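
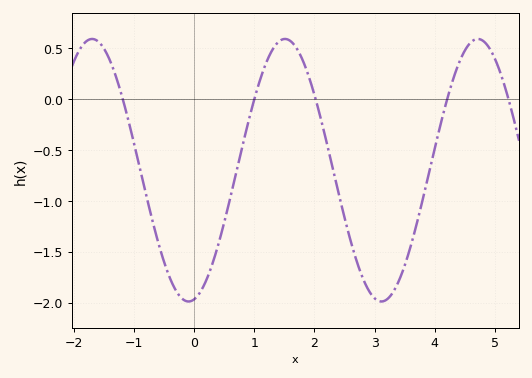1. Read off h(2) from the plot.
0.042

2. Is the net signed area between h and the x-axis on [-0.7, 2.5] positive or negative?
negative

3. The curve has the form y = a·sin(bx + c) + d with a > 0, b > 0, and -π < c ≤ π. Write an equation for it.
y = 1.29sin(1.96x - 1.39) - 0.7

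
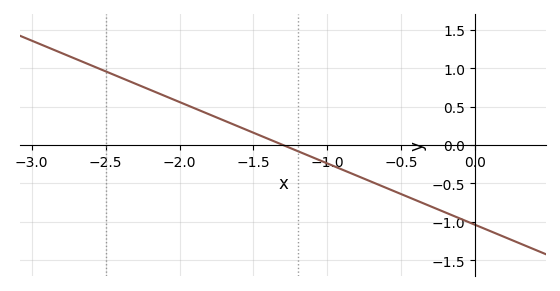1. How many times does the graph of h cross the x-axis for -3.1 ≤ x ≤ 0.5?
1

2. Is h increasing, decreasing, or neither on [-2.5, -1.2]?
decreasing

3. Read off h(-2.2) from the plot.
0.72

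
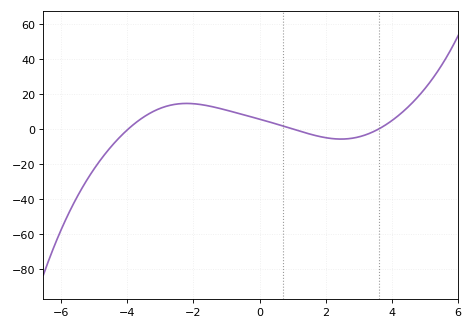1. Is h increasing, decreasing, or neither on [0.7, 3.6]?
neither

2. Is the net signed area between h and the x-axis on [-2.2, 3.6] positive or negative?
positive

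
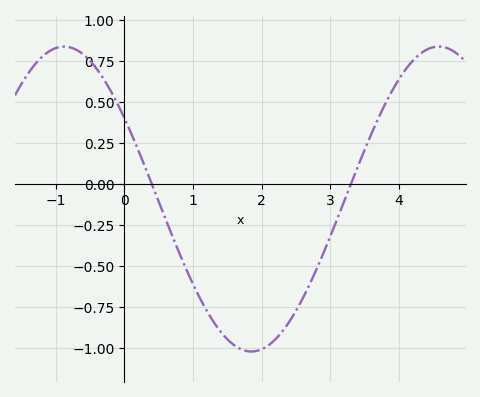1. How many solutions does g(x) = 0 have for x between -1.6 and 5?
2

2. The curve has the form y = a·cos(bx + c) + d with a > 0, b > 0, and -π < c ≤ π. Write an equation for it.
y = 0.93cos(1.1x + 1) - 0.09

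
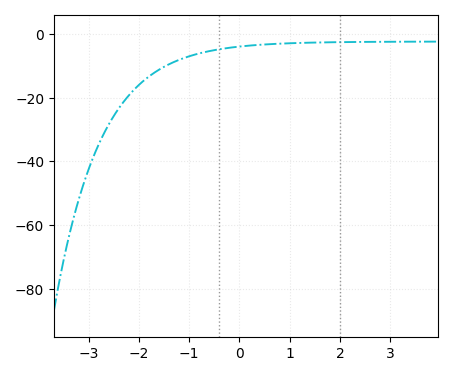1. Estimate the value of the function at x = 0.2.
-3.59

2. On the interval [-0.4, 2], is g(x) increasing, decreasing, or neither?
increasing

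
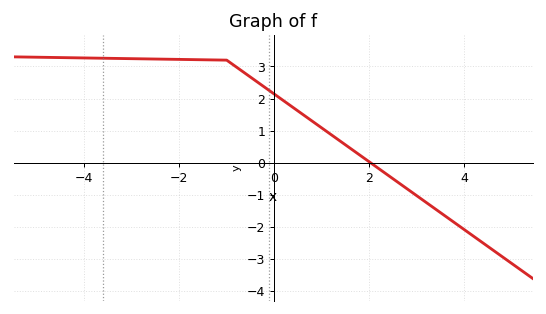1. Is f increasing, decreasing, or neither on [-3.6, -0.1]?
decreasing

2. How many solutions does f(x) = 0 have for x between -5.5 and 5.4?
1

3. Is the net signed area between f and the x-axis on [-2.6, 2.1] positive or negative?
positive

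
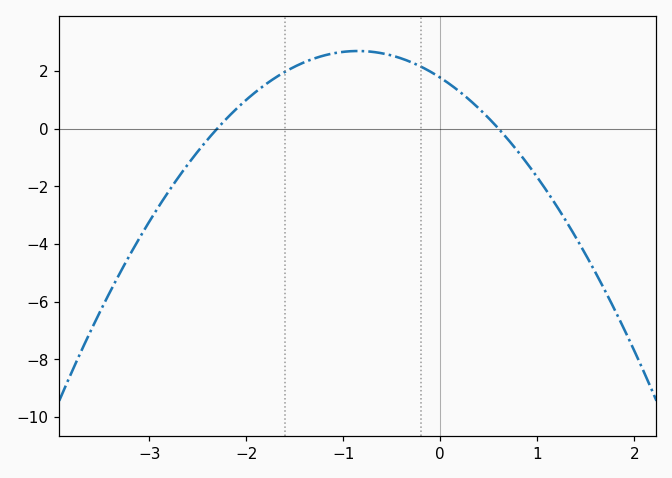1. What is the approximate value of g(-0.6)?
2.61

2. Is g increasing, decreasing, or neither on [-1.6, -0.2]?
neither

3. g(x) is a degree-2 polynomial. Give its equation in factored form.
y = -1.28(x + 2.3)(x - 0.6)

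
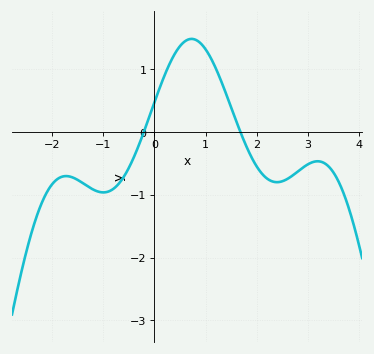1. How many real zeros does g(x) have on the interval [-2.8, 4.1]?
2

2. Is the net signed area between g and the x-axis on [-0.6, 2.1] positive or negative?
positive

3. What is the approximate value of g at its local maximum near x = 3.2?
-0.467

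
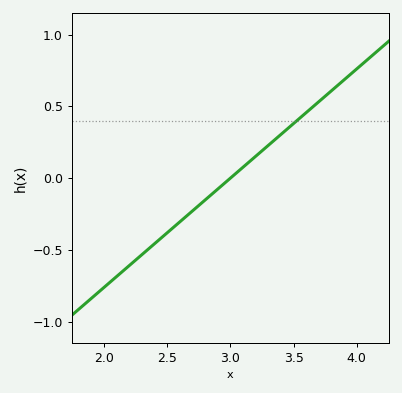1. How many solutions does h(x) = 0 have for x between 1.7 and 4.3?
1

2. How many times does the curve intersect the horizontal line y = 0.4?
1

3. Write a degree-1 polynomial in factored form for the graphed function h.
y = 0.76(x - 3)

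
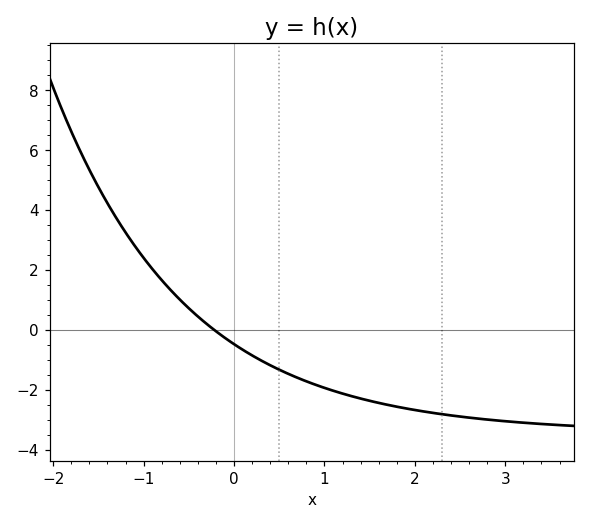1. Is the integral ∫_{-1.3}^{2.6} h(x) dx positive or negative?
negative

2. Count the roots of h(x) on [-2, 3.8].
1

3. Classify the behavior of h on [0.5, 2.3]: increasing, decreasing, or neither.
decreasing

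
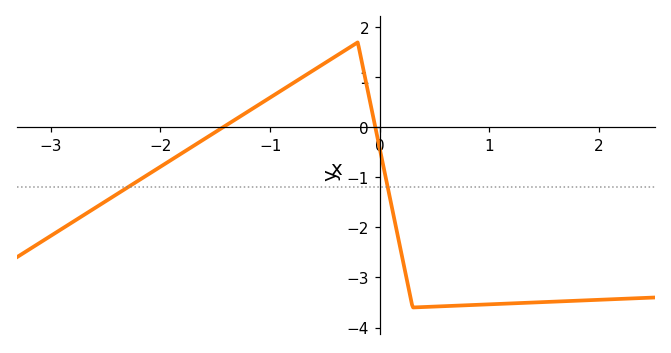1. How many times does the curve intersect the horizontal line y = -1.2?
2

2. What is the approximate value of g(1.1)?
-3.5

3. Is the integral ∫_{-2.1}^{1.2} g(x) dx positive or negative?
negative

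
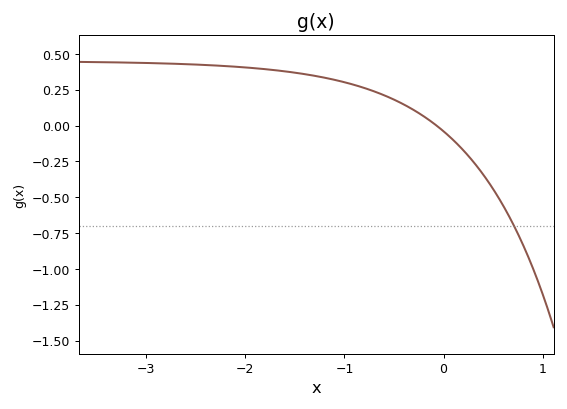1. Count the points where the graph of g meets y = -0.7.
1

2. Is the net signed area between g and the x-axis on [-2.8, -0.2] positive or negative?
positive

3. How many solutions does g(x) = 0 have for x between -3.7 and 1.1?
1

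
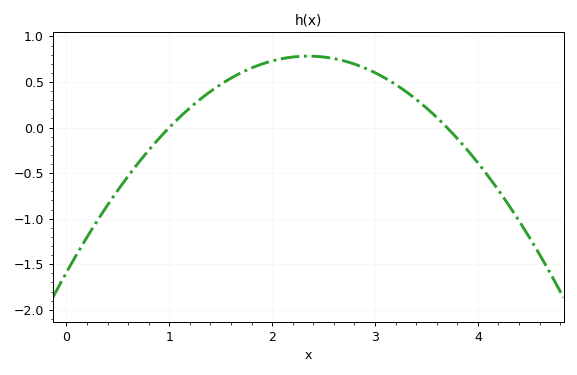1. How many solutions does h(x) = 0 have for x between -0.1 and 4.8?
2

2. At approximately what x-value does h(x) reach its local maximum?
2.35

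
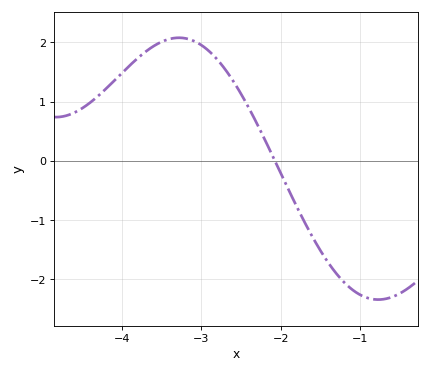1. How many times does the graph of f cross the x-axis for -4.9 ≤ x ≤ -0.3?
1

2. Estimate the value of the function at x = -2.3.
0.631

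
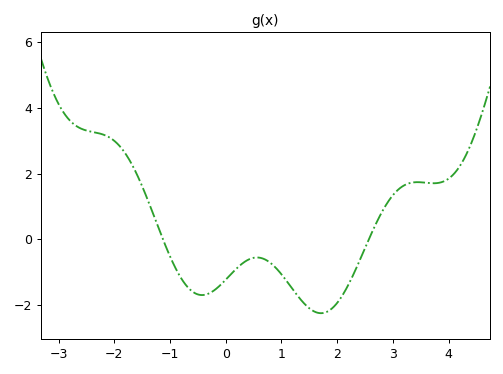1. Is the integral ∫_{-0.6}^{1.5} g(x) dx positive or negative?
negative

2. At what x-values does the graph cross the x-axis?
-1.2, 2.6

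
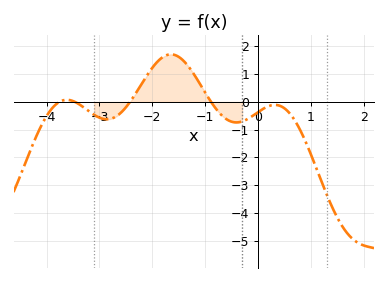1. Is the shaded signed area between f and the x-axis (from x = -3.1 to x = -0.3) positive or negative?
positive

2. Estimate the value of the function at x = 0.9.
-1.4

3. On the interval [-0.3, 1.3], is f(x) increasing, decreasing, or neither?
neither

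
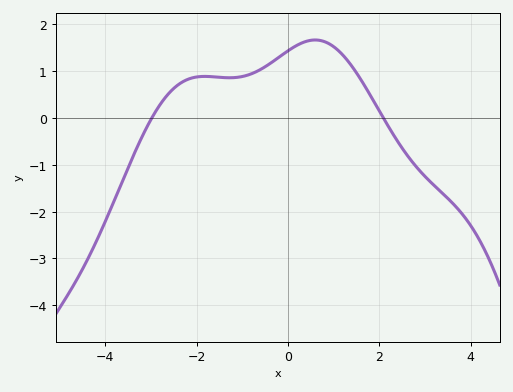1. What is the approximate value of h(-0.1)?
1.4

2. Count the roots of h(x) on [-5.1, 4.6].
2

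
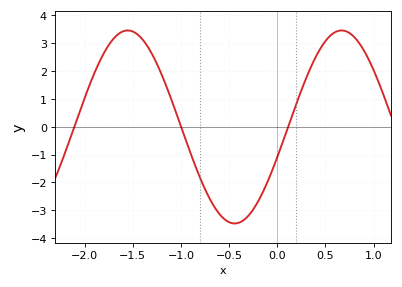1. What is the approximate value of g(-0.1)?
-1.97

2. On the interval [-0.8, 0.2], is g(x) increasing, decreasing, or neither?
neither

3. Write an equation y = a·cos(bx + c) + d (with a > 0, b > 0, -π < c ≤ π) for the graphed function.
y = 3.46cos(2.83x - 1.89) - 0.01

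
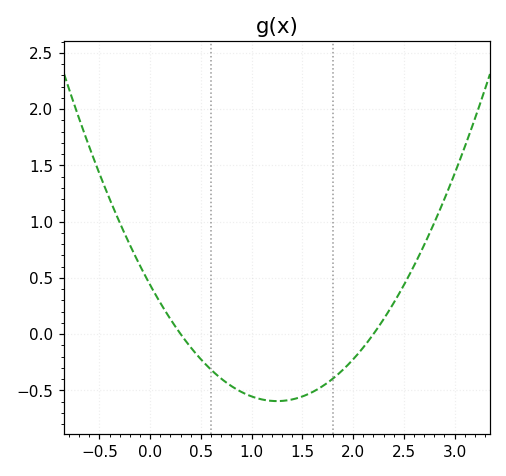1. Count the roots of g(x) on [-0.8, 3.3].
2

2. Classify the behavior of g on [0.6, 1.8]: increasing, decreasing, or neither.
neither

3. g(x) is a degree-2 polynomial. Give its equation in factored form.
y = 0.66(x - 0.3)(x - 2.2)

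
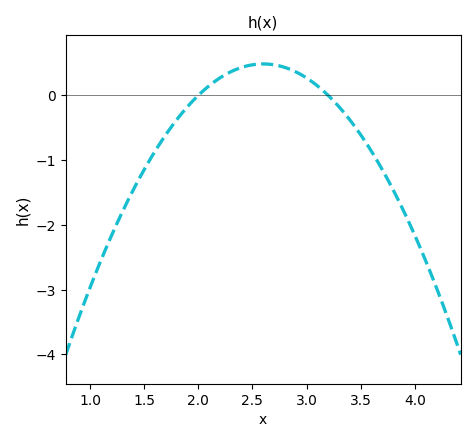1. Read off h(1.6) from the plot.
-0.864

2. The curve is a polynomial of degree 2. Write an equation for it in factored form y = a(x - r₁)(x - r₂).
y = -1.35(x - 2)(x - 3.2)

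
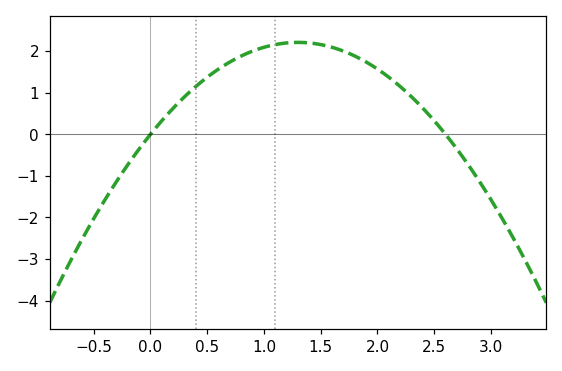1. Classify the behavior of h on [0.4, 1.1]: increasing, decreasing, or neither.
increasing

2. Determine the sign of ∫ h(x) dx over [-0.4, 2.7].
positive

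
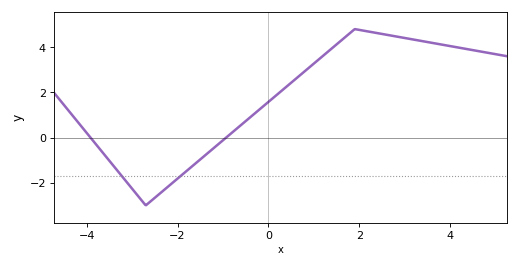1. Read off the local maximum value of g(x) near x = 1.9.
4.8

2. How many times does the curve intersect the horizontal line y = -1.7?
2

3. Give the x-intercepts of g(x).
-4, -1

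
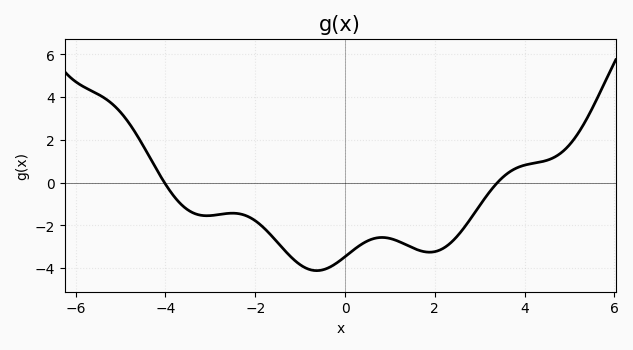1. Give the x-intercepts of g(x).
-4, 3.4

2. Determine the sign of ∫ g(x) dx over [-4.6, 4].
negative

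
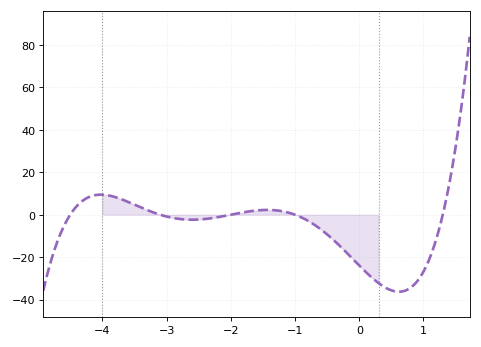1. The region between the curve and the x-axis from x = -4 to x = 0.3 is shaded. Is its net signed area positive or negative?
negative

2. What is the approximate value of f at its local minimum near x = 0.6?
-36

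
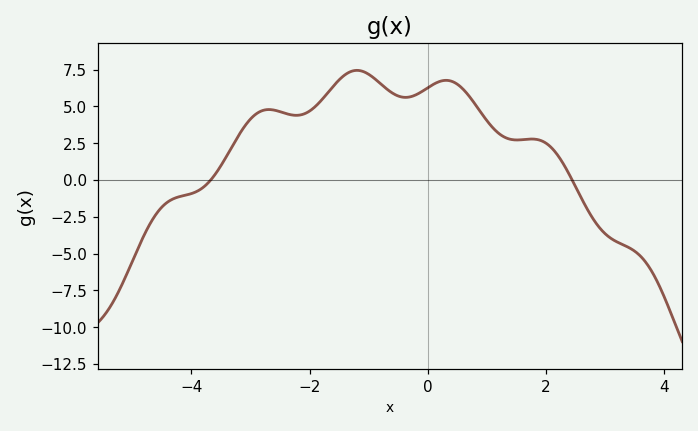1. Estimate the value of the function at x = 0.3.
7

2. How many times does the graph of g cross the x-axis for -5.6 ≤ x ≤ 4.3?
2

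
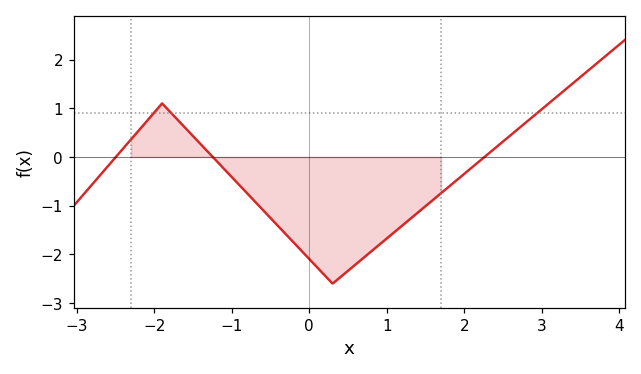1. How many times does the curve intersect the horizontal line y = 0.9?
3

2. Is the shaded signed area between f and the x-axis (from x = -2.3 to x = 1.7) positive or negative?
negative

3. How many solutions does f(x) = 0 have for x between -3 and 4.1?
3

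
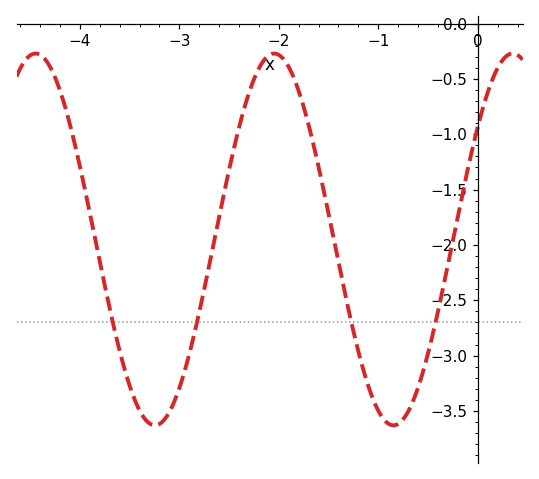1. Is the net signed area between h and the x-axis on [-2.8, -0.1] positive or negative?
negative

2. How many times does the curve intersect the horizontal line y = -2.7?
4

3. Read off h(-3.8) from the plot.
-2.15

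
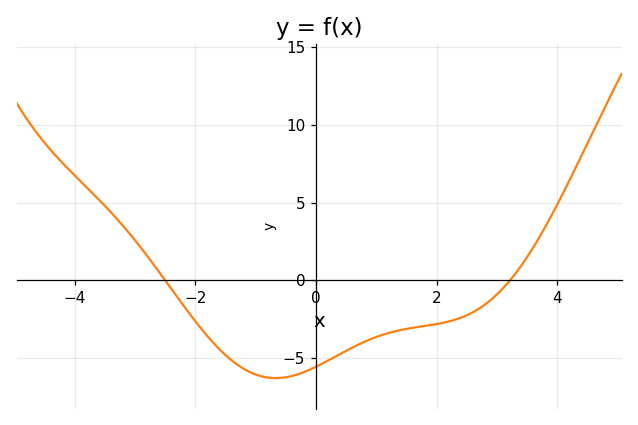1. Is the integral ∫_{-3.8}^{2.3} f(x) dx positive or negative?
negative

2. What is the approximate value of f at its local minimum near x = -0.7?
-6.5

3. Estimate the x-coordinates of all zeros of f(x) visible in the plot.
-2.4, 3.2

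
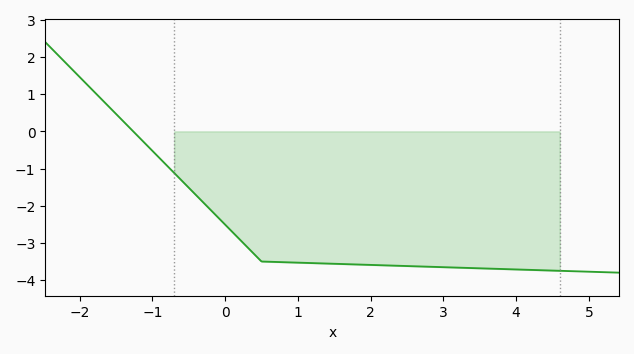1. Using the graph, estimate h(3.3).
-3.67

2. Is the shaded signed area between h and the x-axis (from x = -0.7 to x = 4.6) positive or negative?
negative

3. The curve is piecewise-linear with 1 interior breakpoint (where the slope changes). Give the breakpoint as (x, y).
(0.5, -3.5)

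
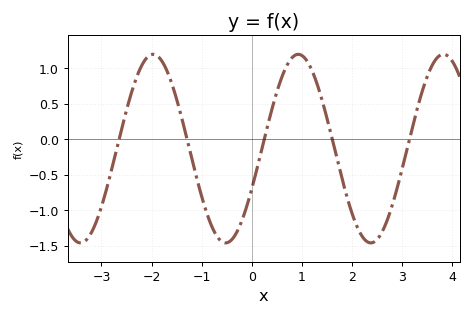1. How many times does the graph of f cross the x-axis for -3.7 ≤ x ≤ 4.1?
5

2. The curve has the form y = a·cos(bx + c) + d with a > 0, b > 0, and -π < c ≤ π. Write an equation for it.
y = 1.33cos(2.17x - 2.01) - 0.13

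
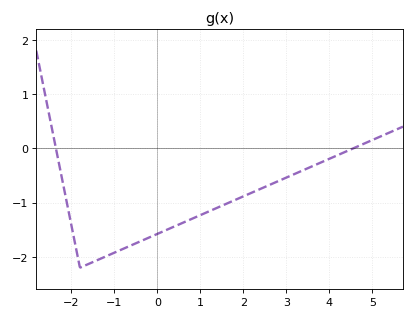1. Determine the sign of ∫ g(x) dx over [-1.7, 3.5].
negative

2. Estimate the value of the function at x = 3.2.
-0.469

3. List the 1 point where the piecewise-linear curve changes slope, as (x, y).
(-1.8, -2.2)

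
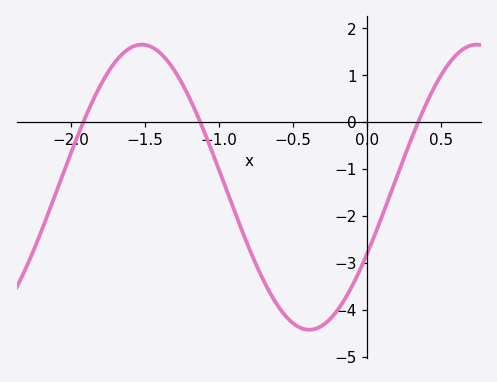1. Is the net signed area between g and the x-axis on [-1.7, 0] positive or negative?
negative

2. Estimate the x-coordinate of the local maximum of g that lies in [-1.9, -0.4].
-1.52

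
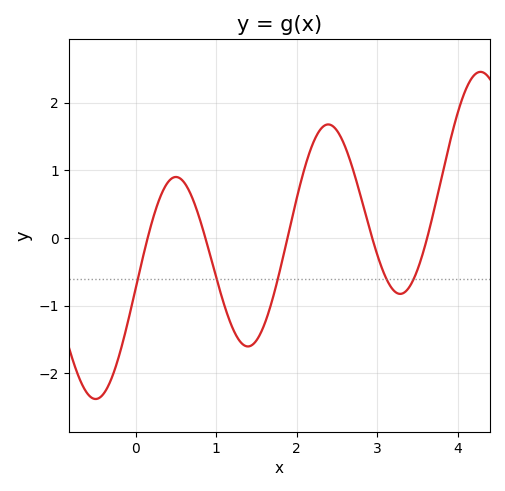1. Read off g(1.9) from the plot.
0.077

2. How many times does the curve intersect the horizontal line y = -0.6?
5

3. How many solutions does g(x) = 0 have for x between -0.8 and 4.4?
5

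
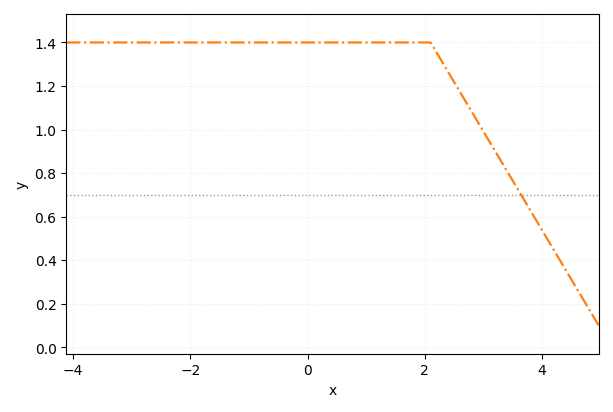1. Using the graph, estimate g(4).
0.539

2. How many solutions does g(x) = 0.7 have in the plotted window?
1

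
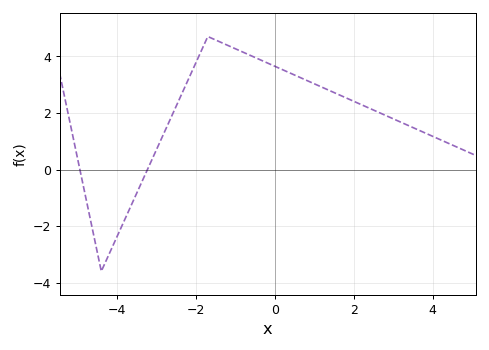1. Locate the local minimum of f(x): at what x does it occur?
-4.4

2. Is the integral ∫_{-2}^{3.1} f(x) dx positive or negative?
positive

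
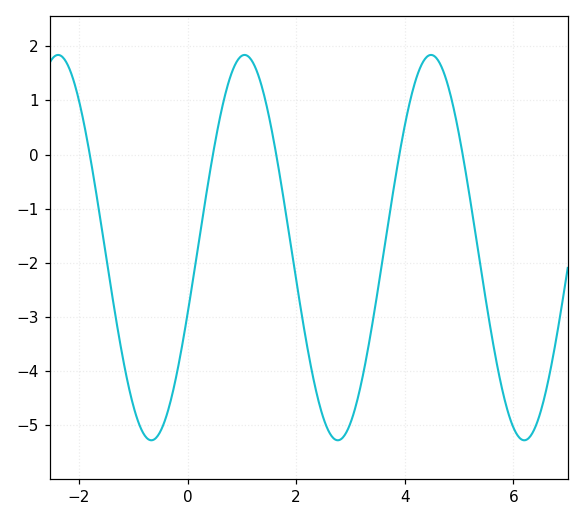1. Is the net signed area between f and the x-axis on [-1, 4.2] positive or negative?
negative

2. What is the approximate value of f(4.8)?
1.26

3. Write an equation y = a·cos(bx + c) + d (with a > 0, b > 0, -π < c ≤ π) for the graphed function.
y = 3.56cos(1.83x - 1.92) - 1.72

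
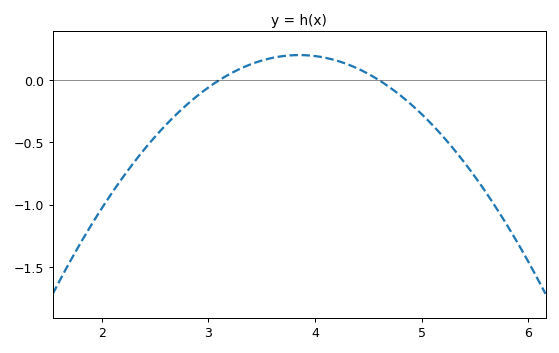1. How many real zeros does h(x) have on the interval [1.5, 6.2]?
2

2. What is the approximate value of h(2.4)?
-0.55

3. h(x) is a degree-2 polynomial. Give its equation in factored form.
y = -0.36(x - 3.1)(x - 4.6)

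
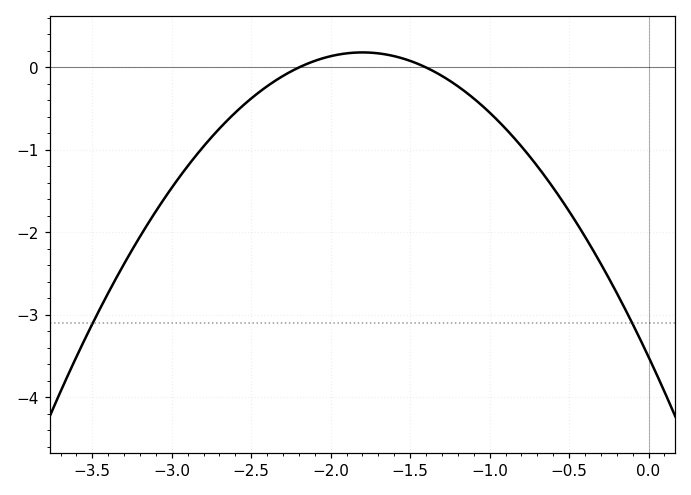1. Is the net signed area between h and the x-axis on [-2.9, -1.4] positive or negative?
negative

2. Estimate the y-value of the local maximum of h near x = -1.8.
0.182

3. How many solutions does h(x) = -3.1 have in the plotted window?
2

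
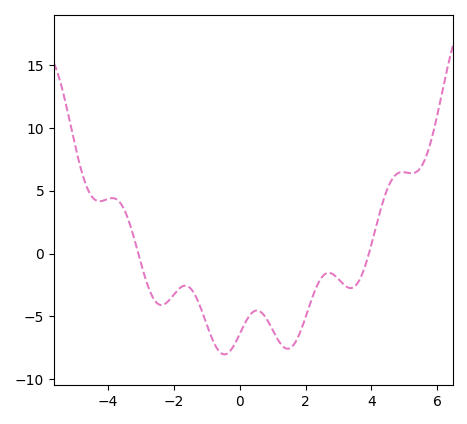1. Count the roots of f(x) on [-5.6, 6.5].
2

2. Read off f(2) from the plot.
-5.09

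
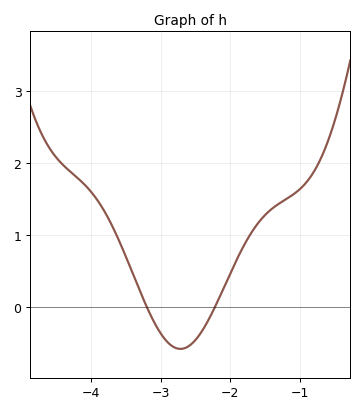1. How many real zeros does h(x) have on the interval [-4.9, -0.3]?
2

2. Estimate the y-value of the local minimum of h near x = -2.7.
-0.6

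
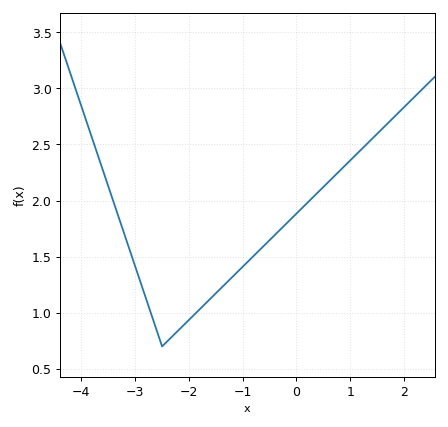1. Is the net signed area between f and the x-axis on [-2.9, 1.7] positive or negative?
positive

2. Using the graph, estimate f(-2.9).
1.27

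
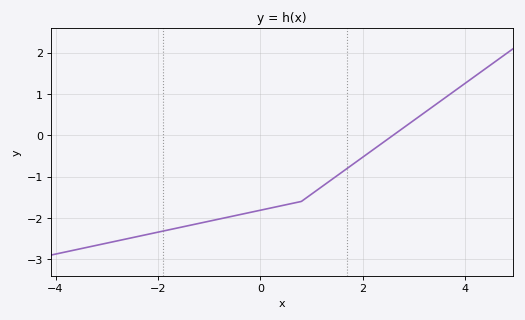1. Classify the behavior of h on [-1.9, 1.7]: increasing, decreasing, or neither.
increasing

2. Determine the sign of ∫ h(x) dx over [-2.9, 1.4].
negative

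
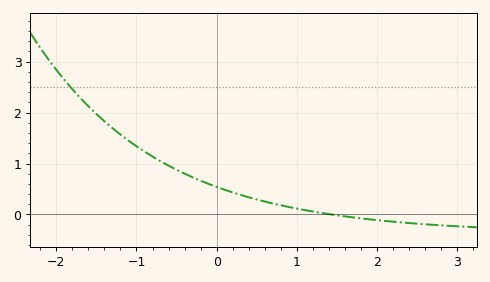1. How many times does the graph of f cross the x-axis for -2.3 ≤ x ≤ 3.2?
1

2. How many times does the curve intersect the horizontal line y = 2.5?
1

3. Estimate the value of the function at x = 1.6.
0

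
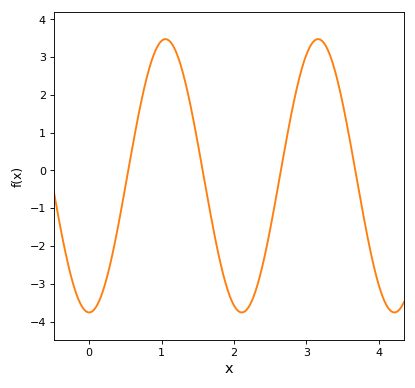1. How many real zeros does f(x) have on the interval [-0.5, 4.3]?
4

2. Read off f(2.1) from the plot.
-3.8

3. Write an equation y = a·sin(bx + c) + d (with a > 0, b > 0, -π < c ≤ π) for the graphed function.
y = 3.62sin(3x - 1.6) - 0.14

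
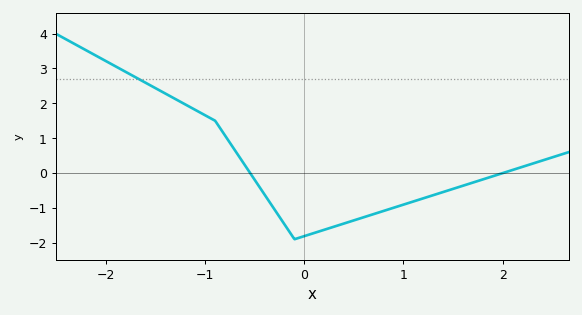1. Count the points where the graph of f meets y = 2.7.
1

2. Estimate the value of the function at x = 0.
-1.81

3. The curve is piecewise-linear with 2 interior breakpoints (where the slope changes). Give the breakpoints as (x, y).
(-0.9, 1.5); (-0.1, -1.9)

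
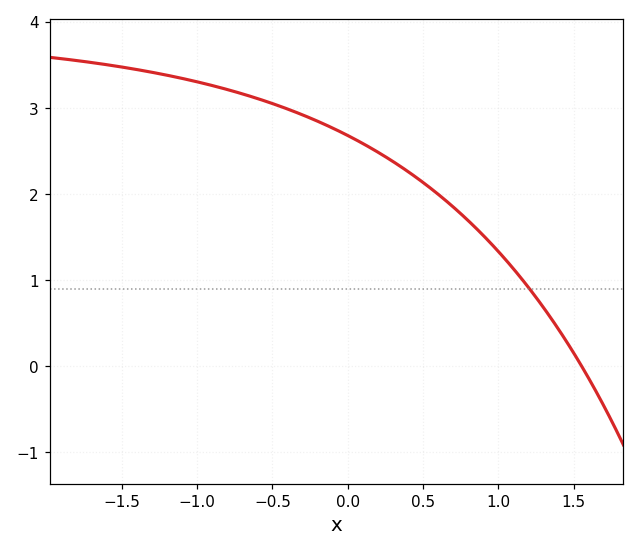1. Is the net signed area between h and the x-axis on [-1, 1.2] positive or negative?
positive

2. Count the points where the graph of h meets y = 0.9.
1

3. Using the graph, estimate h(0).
2.68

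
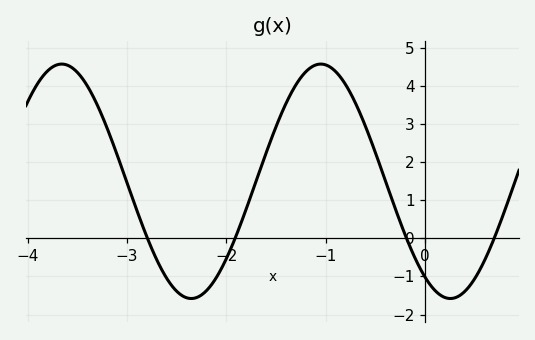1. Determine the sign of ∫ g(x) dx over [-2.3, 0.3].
positive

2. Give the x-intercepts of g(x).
-2.79, -1.91, -0.187, 0.694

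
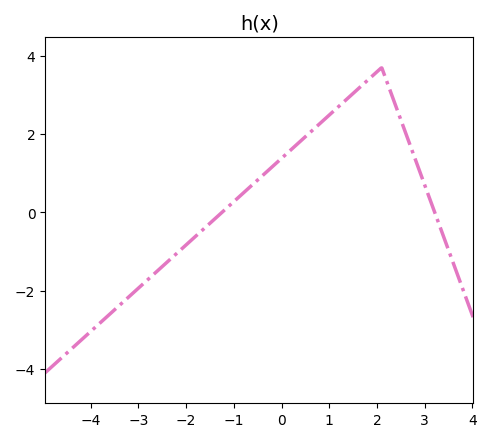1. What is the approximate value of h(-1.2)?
0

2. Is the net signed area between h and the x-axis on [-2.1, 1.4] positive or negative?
positive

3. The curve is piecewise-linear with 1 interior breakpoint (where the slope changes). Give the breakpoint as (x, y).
(2.1, 3.7)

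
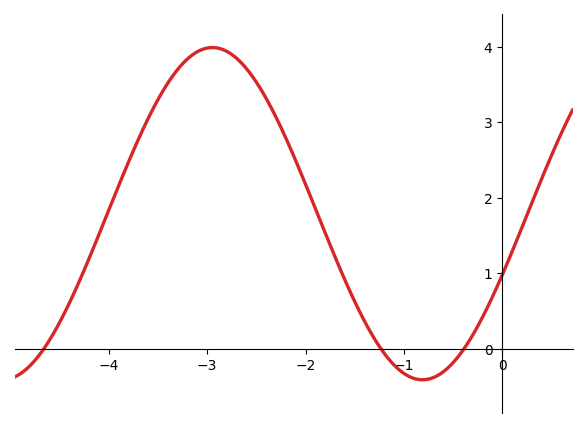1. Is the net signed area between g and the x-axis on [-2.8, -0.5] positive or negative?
positive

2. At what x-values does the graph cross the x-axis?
-4.7, -1.2, -0.4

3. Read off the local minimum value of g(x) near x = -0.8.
-0.4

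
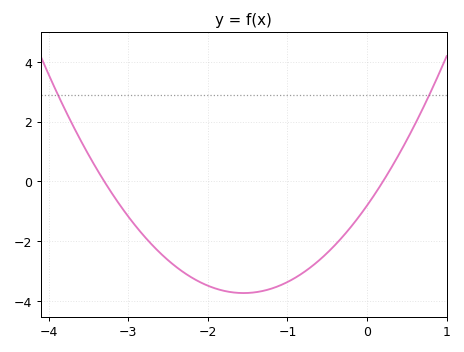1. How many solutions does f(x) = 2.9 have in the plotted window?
2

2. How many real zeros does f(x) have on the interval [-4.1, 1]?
2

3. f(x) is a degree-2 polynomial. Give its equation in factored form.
y = 1.22(x + 3.3)(x - 0.2)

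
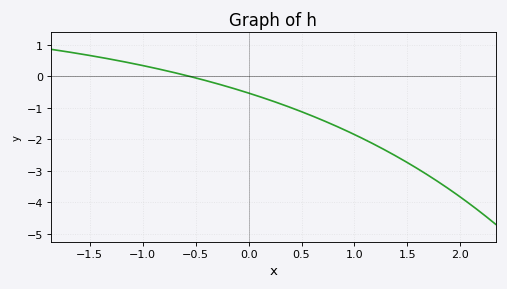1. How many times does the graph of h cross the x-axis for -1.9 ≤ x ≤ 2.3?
1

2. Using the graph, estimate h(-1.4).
0.606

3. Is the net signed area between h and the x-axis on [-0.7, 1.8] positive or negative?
negative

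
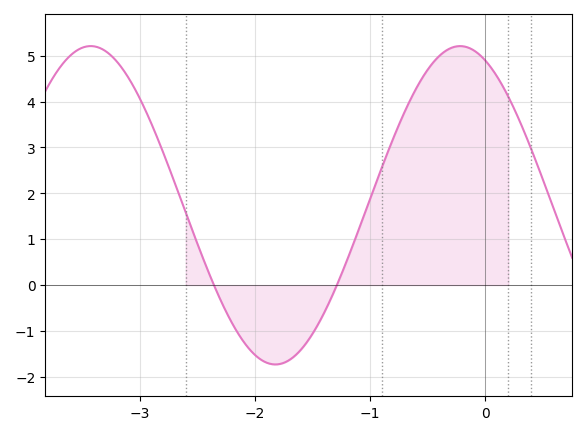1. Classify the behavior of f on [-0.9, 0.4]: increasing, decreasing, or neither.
neither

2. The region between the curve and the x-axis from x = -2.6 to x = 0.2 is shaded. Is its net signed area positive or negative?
positive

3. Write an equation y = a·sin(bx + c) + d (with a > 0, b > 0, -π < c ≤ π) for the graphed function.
y = 3.47sin(2x + 2) + 1.74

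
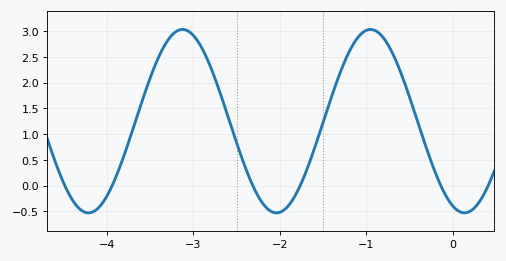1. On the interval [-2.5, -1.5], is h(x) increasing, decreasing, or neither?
neither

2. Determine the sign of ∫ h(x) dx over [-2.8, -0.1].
positive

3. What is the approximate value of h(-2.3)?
-0.047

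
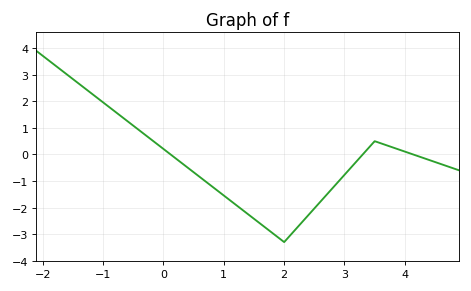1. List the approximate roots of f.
0.1, 3.3, 4.1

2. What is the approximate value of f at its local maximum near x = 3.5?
0.5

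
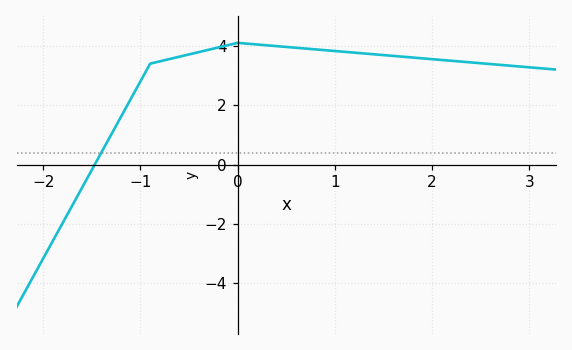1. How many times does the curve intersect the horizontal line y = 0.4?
1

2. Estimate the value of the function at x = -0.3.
3.8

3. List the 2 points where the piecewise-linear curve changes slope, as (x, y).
(-0.9, 3.4); (0, 4.1)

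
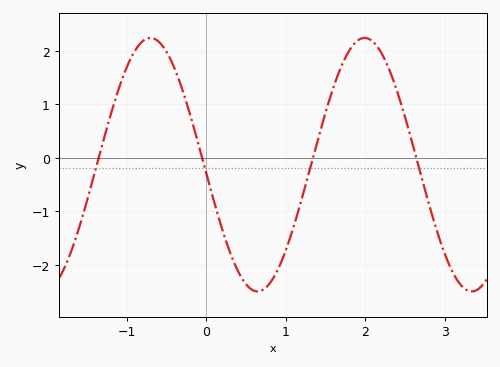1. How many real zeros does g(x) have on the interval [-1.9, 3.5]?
4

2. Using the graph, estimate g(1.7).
1.7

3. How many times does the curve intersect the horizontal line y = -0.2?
4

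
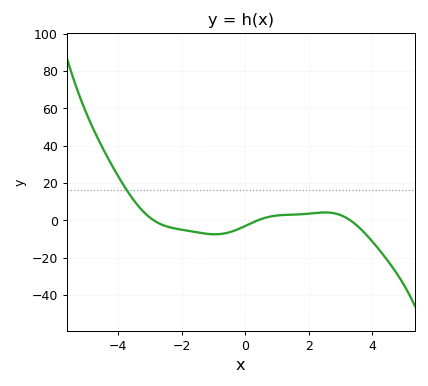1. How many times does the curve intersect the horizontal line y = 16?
1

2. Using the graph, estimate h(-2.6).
-2.57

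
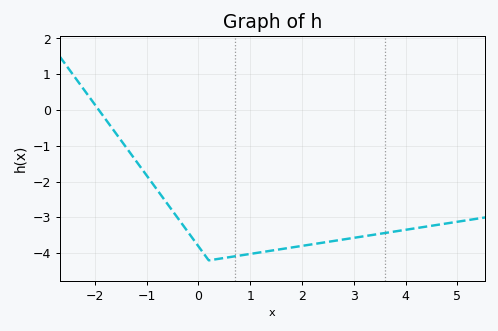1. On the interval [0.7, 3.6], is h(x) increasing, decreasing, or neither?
increasing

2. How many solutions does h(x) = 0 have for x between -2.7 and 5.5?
1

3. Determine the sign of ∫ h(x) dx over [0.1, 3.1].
negative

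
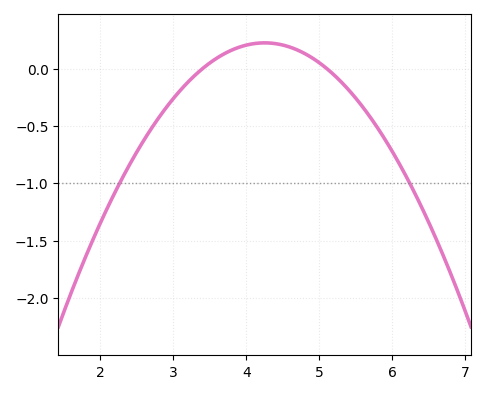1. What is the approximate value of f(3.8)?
0.15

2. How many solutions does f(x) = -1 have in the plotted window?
2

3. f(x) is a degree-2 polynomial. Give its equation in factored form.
y = -0.31(x - 3.4)(x - 5.1)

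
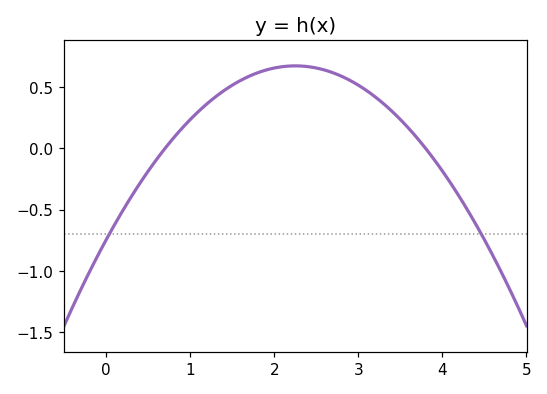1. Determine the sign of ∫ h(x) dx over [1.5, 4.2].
positive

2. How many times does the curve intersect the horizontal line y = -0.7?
2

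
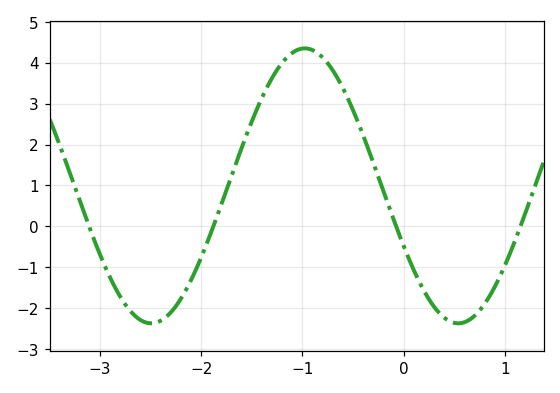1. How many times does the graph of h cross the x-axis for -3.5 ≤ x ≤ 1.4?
4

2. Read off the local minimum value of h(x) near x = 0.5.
-2.37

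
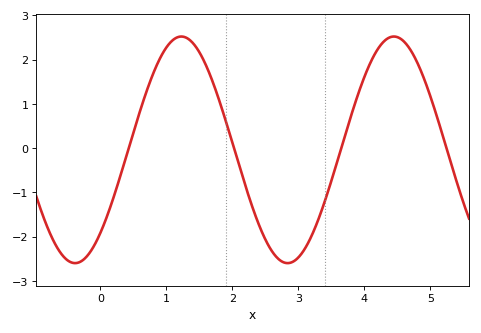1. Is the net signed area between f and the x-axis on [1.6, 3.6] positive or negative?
negative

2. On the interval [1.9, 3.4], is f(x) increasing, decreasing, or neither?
neither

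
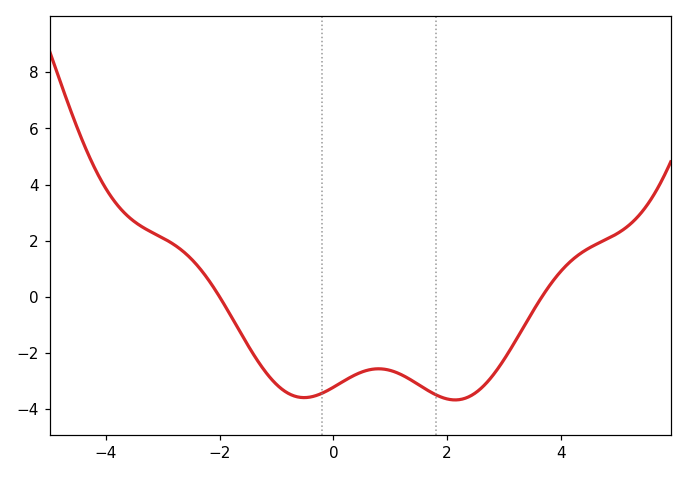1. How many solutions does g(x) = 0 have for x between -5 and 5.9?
2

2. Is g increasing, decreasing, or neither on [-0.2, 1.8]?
neither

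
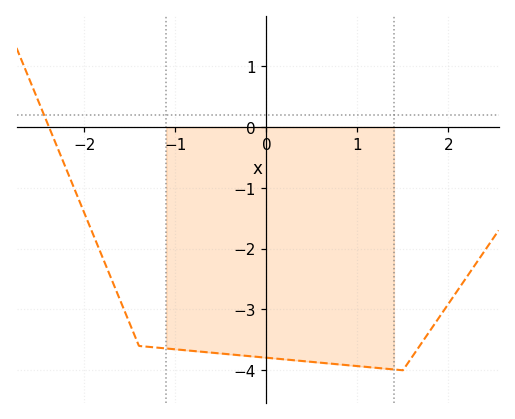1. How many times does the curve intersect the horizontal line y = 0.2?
1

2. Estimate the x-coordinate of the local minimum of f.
1.5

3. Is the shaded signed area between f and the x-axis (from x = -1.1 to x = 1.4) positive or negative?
negative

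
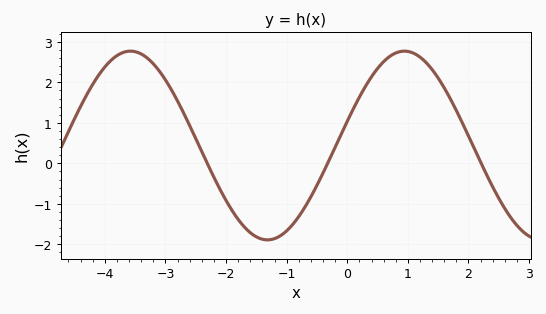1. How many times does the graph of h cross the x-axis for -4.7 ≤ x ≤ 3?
3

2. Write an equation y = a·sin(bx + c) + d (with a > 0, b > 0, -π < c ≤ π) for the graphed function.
y = 2.33sin(1.4x + 0.26) + 0.44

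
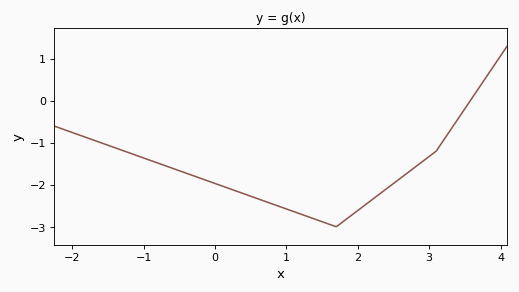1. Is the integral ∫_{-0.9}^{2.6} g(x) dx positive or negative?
negative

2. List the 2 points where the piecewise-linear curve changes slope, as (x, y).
(1.7, -3); (3.1, -1.2)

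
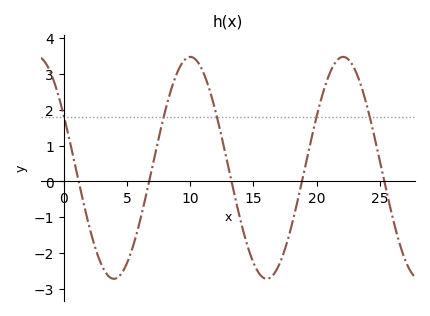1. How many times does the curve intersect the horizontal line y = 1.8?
5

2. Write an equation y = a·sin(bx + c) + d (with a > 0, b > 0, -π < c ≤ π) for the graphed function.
y = 3.1sin(0.52x + 2.65) + 0.38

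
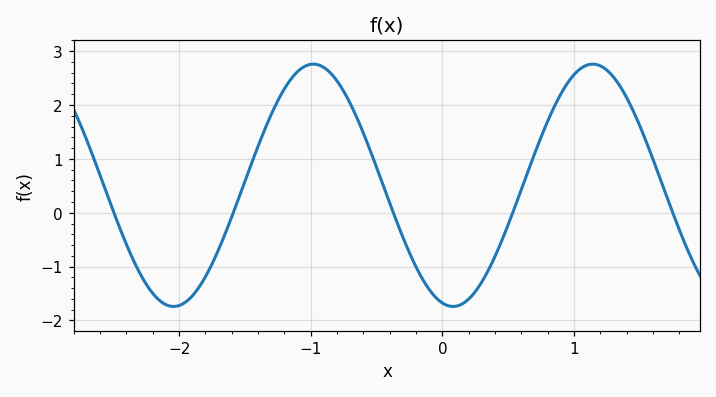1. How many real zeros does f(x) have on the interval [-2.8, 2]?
5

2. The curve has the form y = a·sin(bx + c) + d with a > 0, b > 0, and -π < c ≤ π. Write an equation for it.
y = 2.25sin(3x - 1.8) + 0.51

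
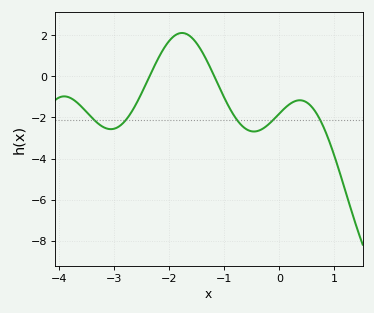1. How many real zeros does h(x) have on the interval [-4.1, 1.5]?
2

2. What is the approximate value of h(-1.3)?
0.6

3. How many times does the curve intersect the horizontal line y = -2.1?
5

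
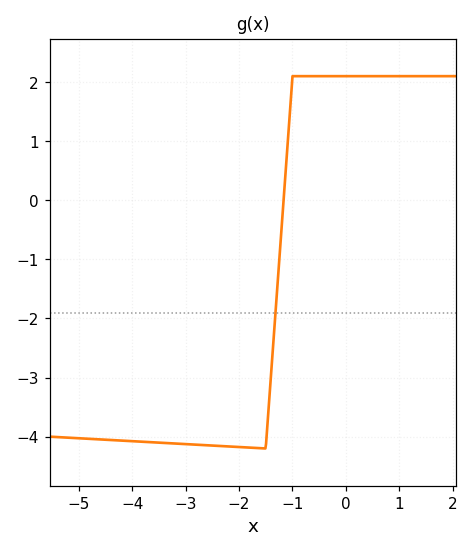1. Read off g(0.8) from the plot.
2.1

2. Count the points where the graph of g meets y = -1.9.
1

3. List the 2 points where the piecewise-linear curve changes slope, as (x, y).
(-1.5, -4.2); (-1, 2.1)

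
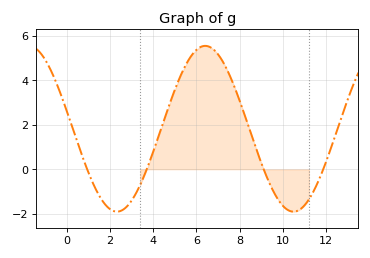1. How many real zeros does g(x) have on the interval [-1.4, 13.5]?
4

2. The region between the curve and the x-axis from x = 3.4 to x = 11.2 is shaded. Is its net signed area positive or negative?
positive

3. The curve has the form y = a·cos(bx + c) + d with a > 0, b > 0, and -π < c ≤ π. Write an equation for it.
y = 3.72cos(0.77x + 1.3) + 1.82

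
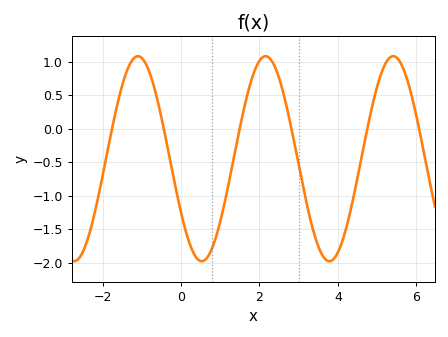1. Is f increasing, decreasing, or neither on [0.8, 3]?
neither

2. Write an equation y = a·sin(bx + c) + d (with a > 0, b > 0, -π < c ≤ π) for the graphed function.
y = 1.53sin(1.93x - 2.59) - 0.45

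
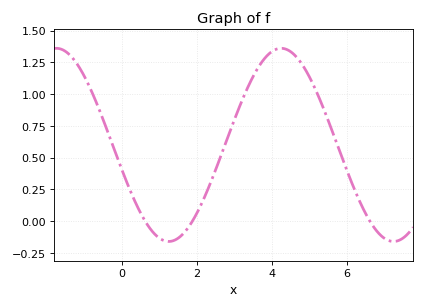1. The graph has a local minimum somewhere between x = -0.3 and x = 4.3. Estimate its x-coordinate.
1.2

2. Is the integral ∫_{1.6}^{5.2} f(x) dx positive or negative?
positive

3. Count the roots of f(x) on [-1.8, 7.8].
3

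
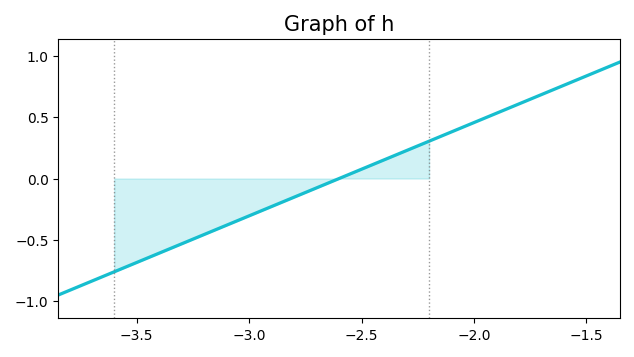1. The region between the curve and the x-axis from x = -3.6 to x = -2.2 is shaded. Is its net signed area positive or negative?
negative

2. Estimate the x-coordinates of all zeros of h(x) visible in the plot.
-2.6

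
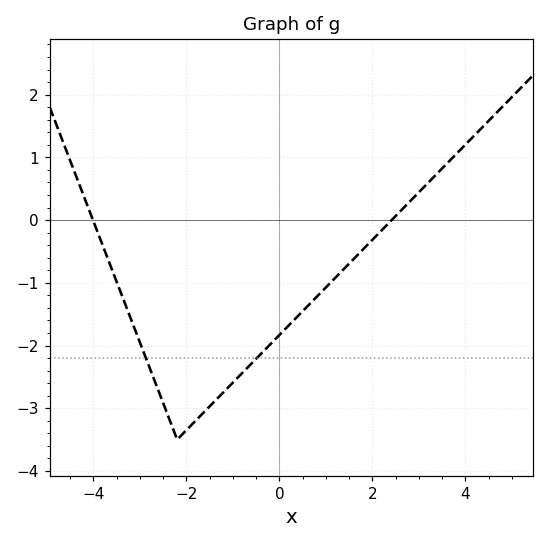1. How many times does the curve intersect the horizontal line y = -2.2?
2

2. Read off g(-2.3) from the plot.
-3.31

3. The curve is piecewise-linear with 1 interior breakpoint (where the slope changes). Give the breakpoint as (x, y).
(-2.2, -3.5)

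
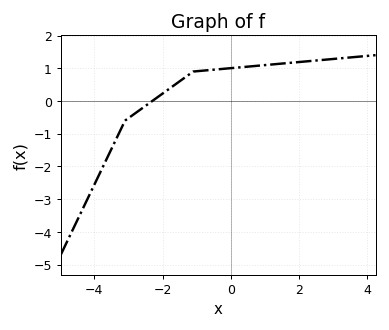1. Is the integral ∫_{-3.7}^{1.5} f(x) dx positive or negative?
positive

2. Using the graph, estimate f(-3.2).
-0.8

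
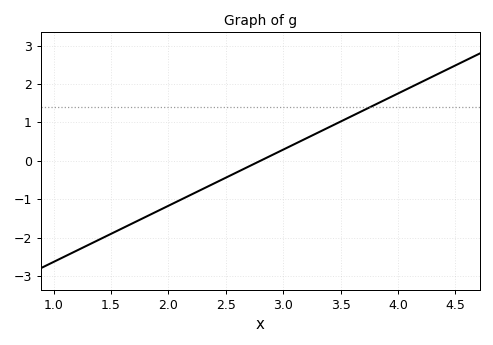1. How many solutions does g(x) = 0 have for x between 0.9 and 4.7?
1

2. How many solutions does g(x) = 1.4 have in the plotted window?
1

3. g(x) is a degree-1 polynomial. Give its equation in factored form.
y = 1.46(x - 2.8)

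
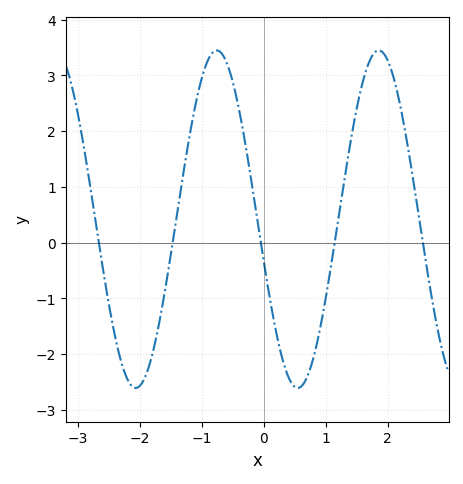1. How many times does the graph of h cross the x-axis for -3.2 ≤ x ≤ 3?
5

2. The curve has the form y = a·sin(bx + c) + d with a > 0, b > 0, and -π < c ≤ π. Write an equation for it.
y = 3.03sin(2.4x - 2.9) + 0.42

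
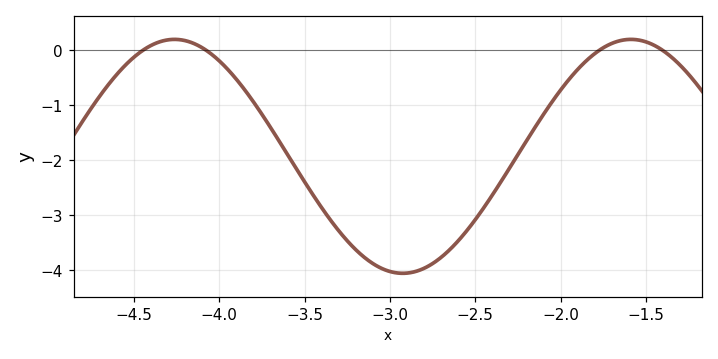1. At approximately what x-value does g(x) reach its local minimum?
-2.92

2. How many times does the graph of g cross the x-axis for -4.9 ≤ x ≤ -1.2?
4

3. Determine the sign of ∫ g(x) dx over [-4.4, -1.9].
negative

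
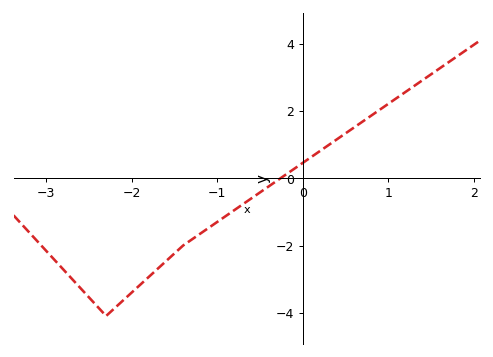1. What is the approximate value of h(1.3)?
2.8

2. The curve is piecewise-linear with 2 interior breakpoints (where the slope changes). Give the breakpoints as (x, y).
(-2.3, -4.1); (-1.4, -2)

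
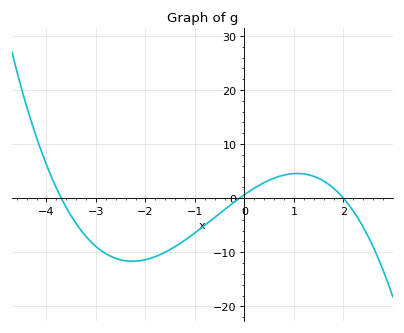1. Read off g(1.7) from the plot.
2.57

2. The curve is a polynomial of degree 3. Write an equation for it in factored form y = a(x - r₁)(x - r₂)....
y = -0.88(x + 3.7)(x + 0.1)(x - 2)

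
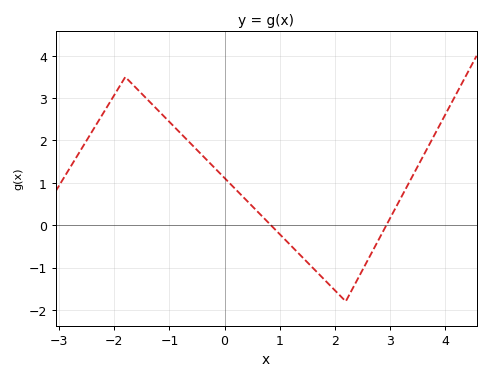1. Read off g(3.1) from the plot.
0.4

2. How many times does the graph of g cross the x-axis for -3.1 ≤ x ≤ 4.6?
2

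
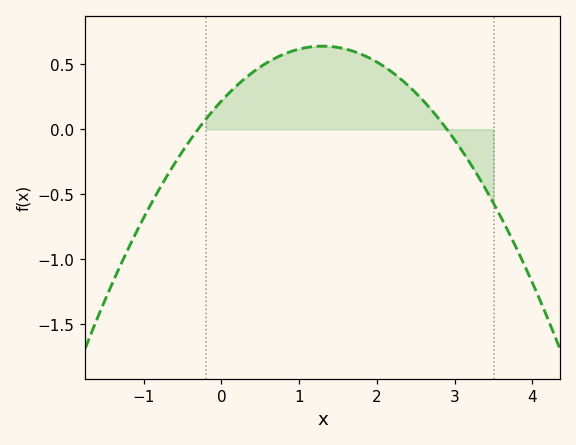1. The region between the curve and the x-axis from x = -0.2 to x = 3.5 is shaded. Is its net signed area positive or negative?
positive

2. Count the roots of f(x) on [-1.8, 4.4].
2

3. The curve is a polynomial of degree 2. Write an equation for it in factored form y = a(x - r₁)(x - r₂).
y = -0.25(x + 0.3)(x - 2.9)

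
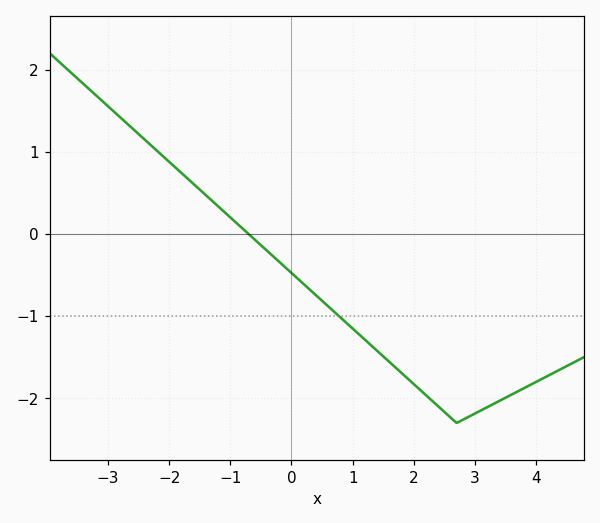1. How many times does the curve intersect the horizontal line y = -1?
1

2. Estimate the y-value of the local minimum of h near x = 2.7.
-2.3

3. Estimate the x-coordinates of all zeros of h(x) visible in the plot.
-0.8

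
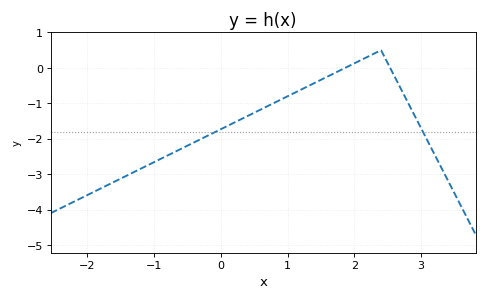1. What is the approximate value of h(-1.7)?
-3.31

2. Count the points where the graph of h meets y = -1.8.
2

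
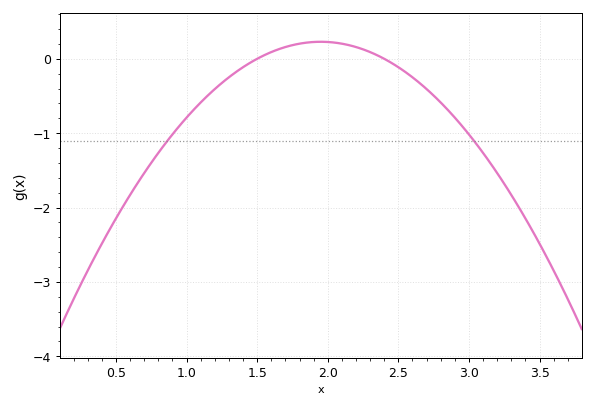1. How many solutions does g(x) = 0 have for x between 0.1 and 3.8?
2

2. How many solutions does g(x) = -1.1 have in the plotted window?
2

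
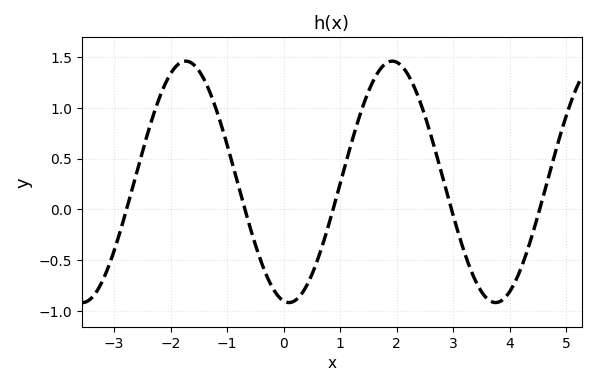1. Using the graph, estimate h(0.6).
-0.5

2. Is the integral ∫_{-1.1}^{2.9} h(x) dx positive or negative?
positive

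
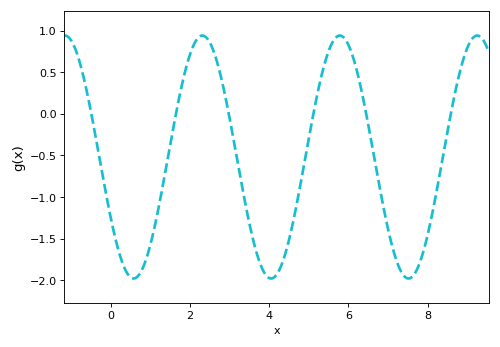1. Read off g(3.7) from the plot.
-1.7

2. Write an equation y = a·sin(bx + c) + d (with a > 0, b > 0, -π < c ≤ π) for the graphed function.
y = 1.46sin(1.81x - 2.61) - 0.52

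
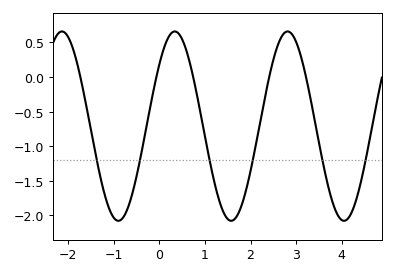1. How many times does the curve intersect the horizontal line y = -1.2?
6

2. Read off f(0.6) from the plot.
0.369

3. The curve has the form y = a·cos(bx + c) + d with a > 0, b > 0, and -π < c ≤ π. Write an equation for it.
y = 1.37cos(2.54x - 0.86) - 0.71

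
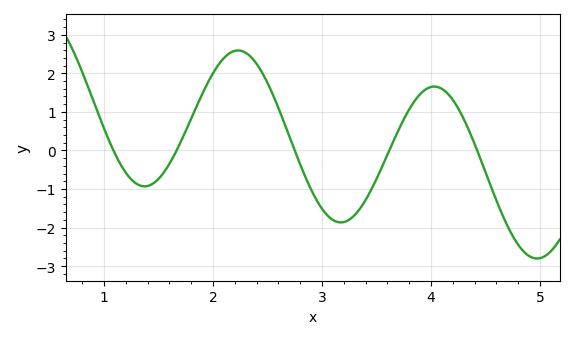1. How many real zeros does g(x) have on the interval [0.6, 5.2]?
5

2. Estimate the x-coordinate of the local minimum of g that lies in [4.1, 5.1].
5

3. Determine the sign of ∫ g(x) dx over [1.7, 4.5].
positive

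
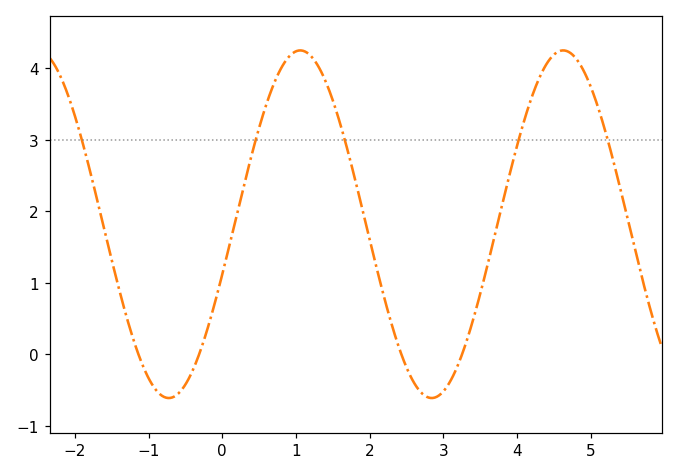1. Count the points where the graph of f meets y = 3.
5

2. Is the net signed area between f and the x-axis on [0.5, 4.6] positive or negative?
positive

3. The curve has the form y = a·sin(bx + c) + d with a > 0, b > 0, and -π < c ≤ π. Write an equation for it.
y = 2.43sin(1.8x - 0.29) + 1.82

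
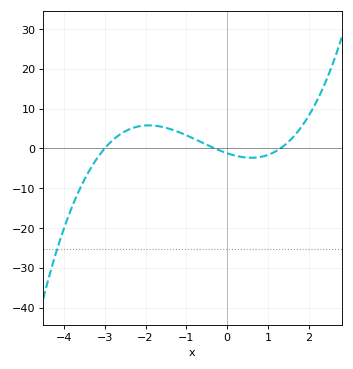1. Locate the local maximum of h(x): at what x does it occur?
-1.92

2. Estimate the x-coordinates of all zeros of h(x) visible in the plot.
-3, -0.3, 1.3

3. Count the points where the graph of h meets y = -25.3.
1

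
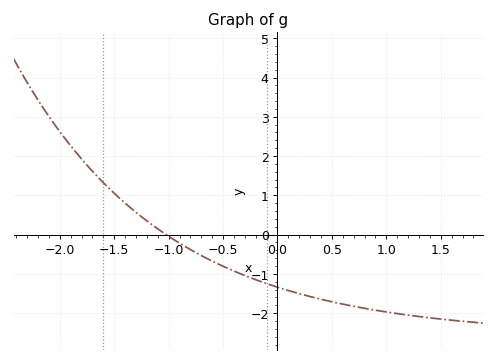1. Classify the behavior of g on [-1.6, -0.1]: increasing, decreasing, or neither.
decreasing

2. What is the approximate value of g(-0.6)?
-0.7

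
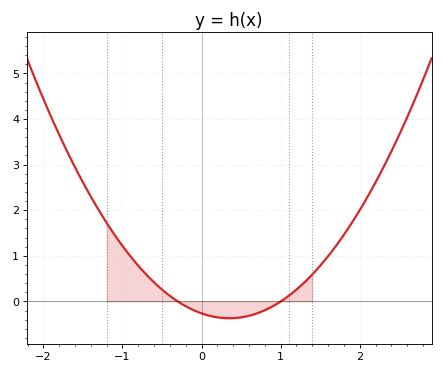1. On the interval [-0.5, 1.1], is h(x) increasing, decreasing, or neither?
neither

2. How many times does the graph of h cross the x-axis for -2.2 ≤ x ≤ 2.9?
2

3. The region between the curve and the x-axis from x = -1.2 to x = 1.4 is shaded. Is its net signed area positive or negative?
positive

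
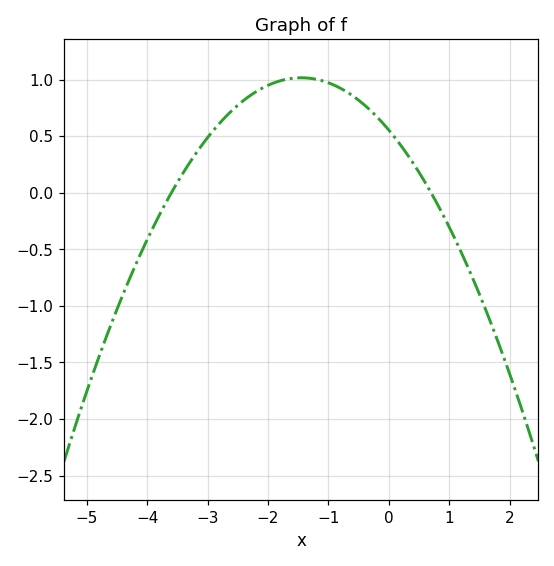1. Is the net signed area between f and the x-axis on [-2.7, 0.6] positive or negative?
positive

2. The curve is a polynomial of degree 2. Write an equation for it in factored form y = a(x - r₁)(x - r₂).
y = -0.22(x + 3.6)(x - 0.7)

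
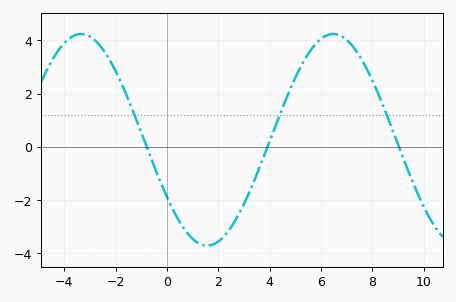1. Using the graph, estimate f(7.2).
3.8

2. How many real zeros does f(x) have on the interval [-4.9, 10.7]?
3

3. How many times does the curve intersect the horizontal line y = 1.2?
3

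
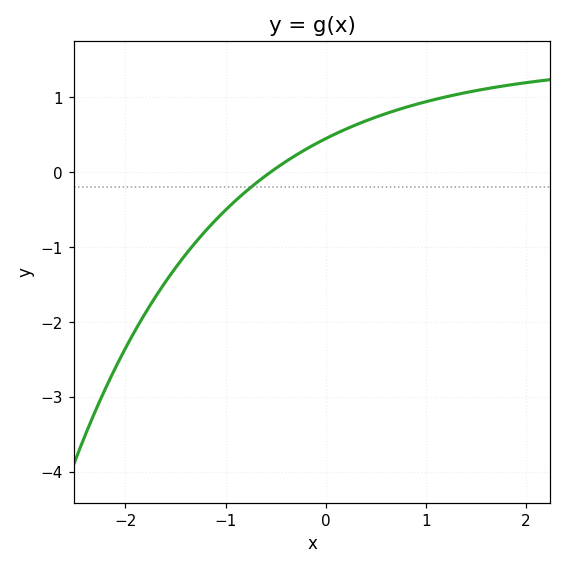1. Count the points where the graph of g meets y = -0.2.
1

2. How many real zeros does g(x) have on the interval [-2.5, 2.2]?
1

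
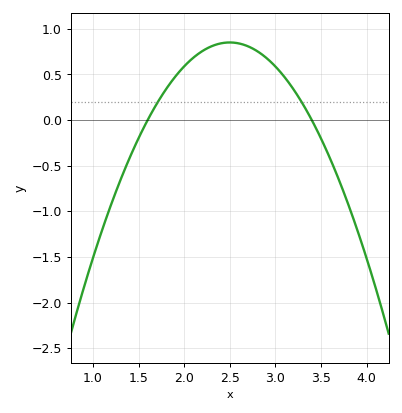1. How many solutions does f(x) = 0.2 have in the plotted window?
2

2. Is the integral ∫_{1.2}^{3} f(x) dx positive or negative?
positive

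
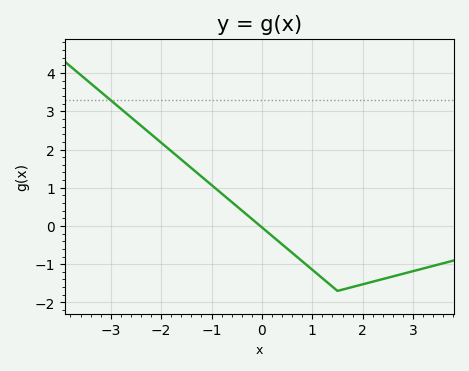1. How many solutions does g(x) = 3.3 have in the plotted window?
1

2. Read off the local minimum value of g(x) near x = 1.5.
-1.7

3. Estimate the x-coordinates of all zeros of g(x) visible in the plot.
0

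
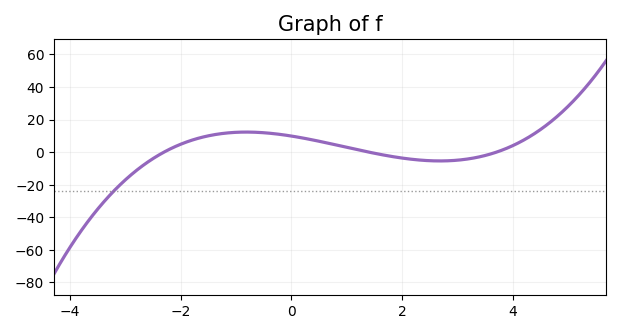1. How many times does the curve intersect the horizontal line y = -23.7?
1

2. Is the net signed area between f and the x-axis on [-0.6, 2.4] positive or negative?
positive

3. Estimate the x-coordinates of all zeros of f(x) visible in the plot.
-2.3, 1.4, 3.7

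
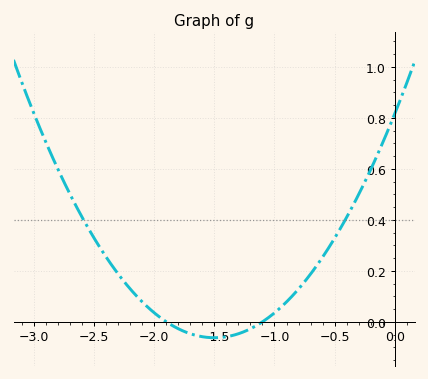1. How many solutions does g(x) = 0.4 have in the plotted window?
2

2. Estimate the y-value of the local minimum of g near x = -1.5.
-0.06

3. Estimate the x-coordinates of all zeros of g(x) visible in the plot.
-1.9, -1.1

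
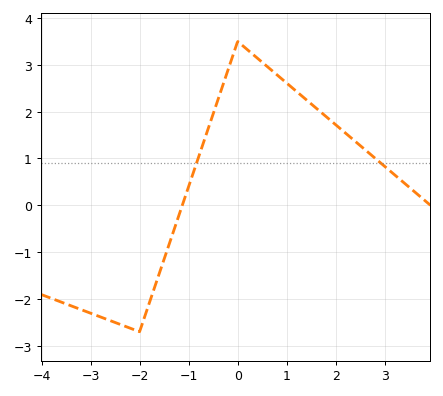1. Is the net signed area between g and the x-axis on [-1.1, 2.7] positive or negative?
positive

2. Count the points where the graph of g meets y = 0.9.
2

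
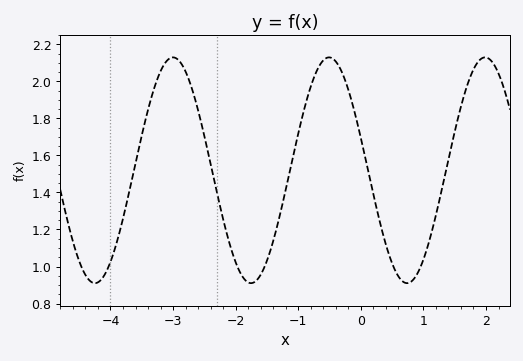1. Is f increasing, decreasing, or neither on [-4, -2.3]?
neither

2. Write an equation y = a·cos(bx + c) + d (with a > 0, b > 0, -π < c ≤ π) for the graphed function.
y = 0.61cos(2.5x + 1.3) + 1.52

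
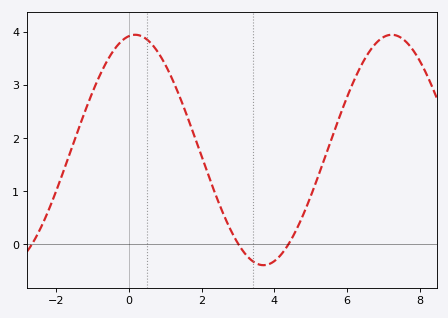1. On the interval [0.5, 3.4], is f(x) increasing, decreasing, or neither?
decreasing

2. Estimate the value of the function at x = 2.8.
0.27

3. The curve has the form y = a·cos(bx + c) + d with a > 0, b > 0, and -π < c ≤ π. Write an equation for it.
y = 2.17cos(0.89x - 0.152) + 1.78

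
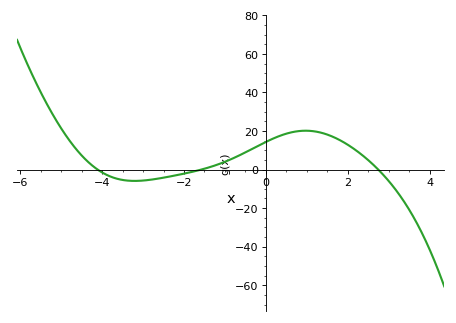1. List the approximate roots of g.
-4.2, -1.6, 2.8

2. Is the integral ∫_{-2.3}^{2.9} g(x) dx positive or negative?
positive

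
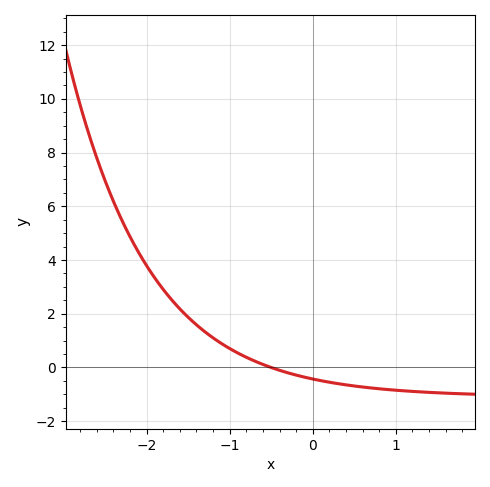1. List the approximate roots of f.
-0.5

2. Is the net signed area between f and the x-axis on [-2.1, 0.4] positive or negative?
positive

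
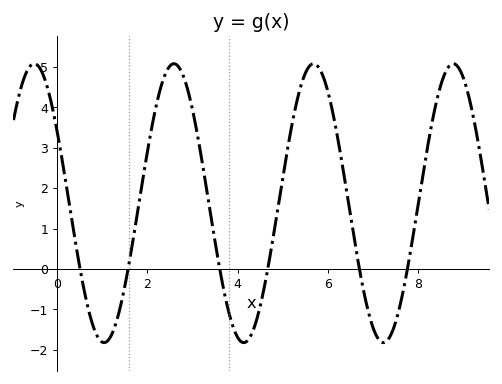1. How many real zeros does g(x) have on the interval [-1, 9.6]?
6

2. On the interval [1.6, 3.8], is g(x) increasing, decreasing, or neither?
neither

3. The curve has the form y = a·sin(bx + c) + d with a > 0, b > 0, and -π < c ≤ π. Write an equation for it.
y = 3.45sin(2.03x + 2.6) + 1.63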